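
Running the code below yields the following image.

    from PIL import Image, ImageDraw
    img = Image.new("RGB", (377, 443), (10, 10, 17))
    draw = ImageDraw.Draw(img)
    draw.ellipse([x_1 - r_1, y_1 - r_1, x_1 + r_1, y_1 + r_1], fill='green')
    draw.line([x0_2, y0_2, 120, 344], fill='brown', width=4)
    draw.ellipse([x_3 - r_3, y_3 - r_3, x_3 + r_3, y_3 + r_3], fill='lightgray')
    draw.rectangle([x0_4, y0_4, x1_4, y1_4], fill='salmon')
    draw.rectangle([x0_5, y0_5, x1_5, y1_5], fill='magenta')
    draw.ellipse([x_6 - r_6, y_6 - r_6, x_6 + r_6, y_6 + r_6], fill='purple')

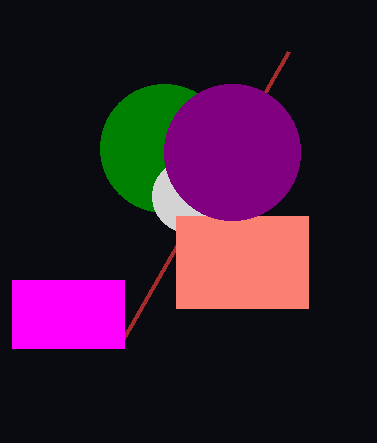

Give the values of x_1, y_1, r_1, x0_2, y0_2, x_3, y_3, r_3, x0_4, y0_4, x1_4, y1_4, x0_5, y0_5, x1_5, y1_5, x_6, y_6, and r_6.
x_1 = 164
y_1 = 148
r_1 = 64
x0_2 = 288
y0_2 = 52
x_3 = 188
y_3 = 196
r_3 = 36
x0_4 = 176
y0_4 = 216
x1_4 = 308
y1_4 = 308
x0_5 = 12
y0_5 = 280
x1_5 = 124
y1_5 = 348
x_6 = 232
y_6 = 152
r_6 = 68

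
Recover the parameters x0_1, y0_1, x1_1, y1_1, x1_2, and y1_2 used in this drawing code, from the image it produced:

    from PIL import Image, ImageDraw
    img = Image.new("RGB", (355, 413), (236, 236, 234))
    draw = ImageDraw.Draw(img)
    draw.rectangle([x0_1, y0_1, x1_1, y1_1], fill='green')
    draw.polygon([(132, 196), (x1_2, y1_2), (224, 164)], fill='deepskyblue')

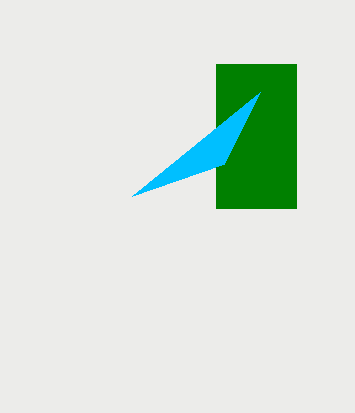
x0_1 = 216, y0_1 = 64, x1_1 = 296, y1_1 = 208, x1_2 = 260, y1_2 = 92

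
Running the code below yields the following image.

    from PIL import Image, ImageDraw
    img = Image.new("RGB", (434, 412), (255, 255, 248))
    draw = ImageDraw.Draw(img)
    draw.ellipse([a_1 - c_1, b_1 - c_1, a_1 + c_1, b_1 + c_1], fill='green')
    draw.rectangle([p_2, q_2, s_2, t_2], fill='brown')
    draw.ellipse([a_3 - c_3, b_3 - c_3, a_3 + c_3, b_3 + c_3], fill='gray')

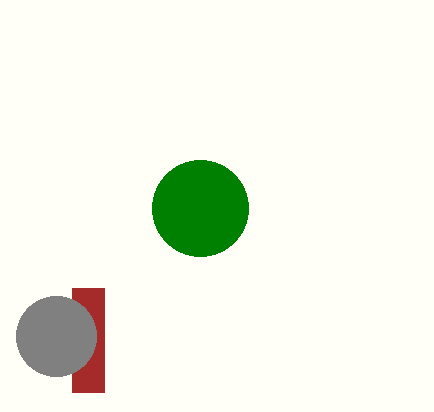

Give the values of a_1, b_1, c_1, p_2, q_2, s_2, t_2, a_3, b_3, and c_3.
a_1 = 200; b_1 = 208; c_1 = 48; p_2 = 72; q_2 = 288; s_2 = 104; t_2 = 392; a_3 = 56; b_3 = 336; c_3 = 40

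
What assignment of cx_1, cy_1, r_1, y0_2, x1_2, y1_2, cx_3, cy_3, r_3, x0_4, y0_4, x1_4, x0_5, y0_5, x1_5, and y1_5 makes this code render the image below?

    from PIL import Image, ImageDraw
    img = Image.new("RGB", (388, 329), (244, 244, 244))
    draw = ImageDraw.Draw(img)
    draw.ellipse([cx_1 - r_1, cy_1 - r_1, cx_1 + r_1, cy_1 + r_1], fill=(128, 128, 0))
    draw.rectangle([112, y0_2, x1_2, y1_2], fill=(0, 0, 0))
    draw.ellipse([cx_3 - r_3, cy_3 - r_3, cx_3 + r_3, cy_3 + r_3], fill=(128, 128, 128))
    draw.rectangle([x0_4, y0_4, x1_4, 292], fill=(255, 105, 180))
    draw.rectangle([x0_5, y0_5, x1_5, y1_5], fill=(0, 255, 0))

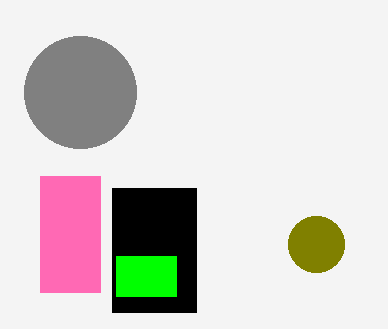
cx_1 = 316, cy_1 = 244, r_1 = 28, y0_2 = 188, x1_2 = 196, y1_2 = 312, cx_3 = 80, cy_3 = 92, r_3 = 56, x0_4 = 40, y0_4 = 176, x1_4 = 100, x0_5 = 116, y0_5 = 256, x1_5 = 176, y1_5 = 296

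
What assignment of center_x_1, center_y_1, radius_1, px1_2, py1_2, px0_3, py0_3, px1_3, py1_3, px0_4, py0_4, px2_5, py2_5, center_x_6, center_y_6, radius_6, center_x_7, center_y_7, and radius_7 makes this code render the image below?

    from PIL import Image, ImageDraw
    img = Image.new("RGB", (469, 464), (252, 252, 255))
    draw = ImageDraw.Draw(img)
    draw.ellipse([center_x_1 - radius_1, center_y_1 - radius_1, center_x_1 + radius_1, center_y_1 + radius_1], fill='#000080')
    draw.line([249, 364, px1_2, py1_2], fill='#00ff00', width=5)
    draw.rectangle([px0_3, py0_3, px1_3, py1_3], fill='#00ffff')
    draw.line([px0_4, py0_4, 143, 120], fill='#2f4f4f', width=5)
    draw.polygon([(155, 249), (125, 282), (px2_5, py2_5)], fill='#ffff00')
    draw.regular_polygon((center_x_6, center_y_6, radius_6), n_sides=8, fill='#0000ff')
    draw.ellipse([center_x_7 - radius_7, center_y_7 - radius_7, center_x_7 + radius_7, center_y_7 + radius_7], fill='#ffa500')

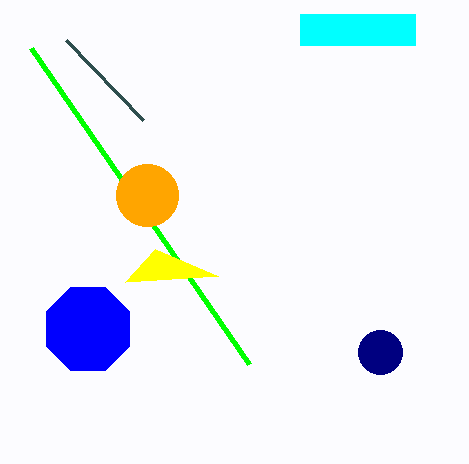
center_x_1 = 380, center_y_1 = 352, radius_1 = 22, px1_2 = 31, py1_2 = 48, px0_3 = 300, py0_3 = 14, px1_3 = 415, py1_3 = 45, px0_4 = 66, py0_4 = 40, px2_5 = 218, py2_5 = 276, center_x_6 = 88, center_y_6 = 329, radius_6 = 45, center_x_7 = 147, center_y_7 = 195, radius_7 = 31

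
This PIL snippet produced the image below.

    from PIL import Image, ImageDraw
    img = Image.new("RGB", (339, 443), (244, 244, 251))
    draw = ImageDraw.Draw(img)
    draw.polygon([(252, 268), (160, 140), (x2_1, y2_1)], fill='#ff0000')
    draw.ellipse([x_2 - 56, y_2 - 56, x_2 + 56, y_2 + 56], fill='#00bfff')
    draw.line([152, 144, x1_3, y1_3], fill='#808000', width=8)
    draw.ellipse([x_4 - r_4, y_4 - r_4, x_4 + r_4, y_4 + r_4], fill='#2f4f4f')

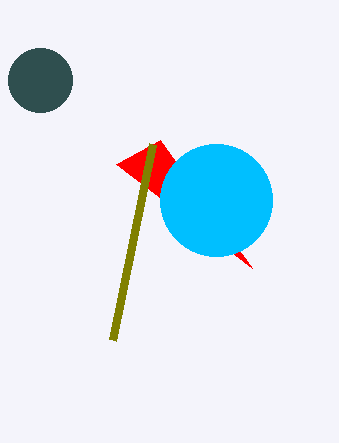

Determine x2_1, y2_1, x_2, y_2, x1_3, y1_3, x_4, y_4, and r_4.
x2_1 = 116; y2_1 = 164; x_2 = 216; y_2 = 200; x1_3 = 112; y1_3 = 340; x_4 = 40; y_4 = 80; r_4 = 32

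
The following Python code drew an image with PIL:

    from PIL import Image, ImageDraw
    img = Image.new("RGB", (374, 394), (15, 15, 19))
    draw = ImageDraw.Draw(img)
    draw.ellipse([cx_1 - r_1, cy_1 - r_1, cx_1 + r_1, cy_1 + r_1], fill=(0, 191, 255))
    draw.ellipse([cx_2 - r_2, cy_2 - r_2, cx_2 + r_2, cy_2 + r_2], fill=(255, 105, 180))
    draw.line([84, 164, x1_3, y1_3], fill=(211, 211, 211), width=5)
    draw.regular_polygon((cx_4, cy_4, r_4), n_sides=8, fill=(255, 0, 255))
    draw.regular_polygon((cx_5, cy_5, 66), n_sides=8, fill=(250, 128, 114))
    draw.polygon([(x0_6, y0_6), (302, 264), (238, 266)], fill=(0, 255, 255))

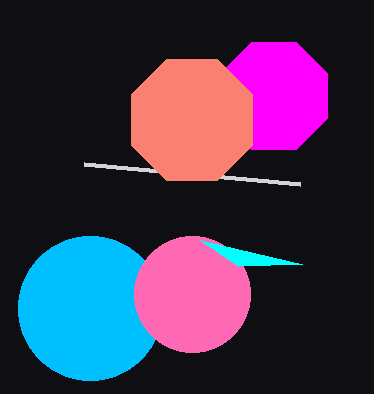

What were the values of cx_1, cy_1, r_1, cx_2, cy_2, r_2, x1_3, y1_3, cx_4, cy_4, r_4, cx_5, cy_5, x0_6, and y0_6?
cx_1 = 90
cy_1 = 308
r_1 = 72
cx_2 = 192
cy_2 = 294
r_2 = 58
x1_3 = 300
y1_3 = 184
cx_4 = 274
cy_4 = 96
r_4 = 58
cx_5 = 192
cy_5 = 120
x0_6 = 200
y0_6 = 240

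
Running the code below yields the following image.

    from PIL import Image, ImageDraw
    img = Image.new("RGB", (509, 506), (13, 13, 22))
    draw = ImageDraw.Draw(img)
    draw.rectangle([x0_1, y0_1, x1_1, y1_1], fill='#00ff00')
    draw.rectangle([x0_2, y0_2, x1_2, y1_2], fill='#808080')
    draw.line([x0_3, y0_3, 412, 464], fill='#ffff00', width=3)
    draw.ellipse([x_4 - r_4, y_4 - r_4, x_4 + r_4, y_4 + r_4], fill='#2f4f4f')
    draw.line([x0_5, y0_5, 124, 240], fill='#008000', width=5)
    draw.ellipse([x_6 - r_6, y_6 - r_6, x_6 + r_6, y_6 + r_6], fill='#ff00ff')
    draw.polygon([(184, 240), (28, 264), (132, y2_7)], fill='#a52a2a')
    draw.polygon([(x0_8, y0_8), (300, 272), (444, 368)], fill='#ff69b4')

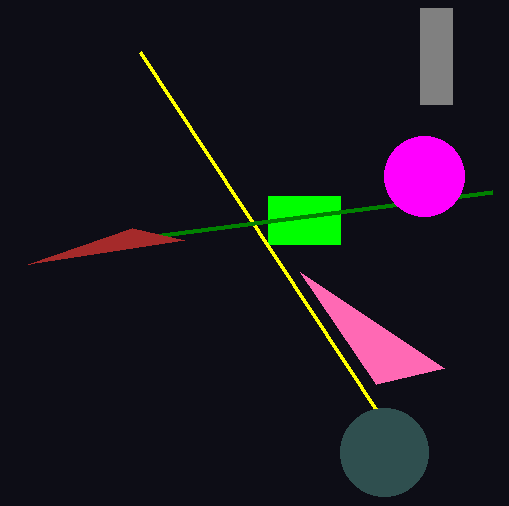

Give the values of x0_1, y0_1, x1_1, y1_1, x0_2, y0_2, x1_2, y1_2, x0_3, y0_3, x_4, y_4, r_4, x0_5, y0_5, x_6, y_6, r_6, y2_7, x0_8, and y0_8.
x0_1 = 268; y0_1 = 196; x1_1 = 340; y1_1 = 244; x0_2 = 420; y0_2 = 8; x1_2 = 452; y1_2 = 104; x0_3 = 140; y0_3 = 52; x_4 = 384; y_4 = 452; r_4 = 44; x0_5 = 492; y0_5 = 192; x_6 = 424; y_6 = 176; r_6 = 40; y2_7 = 228; x0_8 = 376; y0_8 = 384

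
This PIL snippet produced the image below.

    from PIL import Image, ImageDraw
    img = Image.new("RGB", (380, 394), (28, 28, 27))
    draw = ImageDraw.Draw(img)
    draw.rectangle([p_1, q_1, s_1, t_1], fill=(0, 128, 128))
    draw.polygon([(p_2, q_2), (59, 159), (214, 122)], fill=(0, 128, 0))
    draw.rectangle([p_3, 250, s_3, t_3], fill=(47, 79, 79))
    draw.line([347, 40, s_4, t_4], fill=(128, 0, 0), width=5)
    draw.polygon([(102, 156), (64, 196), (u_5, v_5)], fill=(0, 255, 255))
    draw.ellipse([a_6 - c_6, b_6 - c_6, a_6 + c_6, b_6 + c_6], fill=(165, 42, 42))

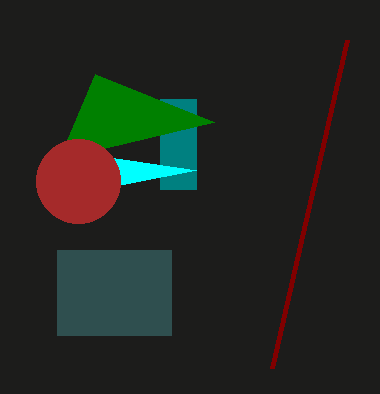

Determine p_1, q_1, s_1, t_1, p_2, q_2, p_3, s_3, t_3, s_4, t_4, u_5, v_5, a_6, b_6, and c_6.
p_1 = 160; q_1 = 99; s_1 = 196; t_1 = 189; p_2 = 95; q_2 = 74; p_3 = 57; s_3 = 171; t_3 = 335; s_4 = 272; t_4 = 368; u_5 = 196; v_5 = 170; a_6 = 78; b_6 = 181; c_6 = 42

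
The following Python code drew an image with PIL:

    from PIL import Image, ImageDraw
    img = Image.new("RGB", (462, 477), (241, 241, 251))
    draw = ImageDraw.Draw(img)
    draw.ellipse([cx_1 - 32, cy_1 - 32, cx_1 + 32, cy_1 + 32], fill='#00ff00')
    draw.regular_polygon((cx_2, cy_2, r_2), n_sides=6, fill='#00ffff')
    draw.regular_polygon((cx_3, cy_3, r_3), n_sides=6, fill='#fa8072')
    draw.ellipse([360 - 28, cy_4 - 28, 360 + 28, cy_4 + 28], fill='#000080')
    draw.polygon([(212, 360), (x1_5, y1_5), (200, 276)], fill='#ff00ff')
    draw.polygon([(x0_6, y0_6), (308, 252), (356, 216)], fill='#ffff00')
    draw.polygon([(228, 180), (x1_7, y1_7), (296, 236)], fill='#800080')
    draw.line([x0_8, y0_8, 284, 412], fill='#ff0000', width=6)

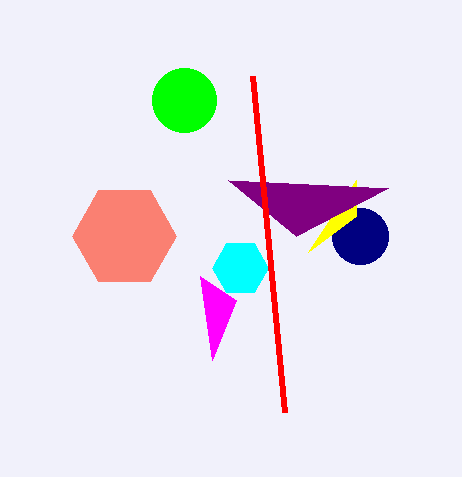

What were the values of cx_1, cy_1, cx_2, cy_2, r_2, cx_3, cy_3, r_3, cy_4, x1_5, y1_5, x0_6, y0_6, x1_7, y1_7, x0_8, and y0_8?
cx_1 = 184
cy_1 = 100
cx_2 = 240
cy_2 = 268
r_2 = 28
cx_3 = 124
cy_3 = 236
r_3 = 52
cy_4 = 236
x1_5 = 236
y1_5 = 300
x0_6 = 356
y0_6 = 180
x1_7 = 388
y1_7 = 188
x0_8 = 252
y0_8 = 76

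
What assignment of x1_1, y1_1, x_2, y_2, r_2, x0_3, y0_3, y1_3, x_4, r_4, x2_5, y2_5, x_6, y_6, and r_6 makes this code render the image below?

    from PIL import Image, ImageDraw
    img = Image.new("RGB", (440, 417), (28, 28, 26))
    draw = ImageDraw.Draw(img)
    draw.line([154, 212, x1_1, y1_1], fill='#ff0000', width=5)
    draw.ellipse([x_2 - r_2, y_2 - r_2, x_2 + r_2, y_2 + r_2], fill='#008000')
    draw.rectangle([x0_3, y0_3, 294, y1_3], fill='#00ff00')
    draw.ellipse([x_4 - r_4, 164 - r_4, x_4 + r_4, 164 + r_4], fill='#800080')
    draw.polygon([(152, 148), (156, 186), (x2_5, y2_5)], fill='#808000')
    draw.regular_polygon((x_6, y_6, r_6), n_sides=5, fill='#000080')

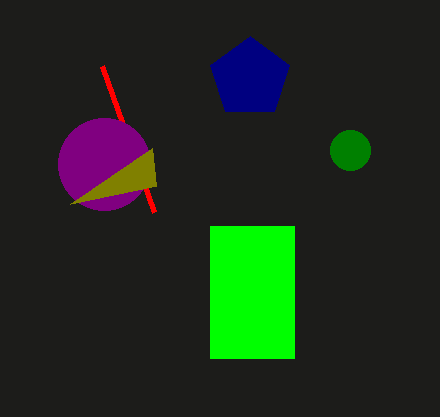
x1_1 = 102, y1_1 = 66, x_2 = 350, y_2 = 150, r_2 = 20, x0_3 = 210, y0_3 = 226, y1_3 = 358, x_4 = 104, r_4 = 46, x2_5 = 70, y2_5 = 204, x_6 = 250, y_6 = 78, r_6 = 42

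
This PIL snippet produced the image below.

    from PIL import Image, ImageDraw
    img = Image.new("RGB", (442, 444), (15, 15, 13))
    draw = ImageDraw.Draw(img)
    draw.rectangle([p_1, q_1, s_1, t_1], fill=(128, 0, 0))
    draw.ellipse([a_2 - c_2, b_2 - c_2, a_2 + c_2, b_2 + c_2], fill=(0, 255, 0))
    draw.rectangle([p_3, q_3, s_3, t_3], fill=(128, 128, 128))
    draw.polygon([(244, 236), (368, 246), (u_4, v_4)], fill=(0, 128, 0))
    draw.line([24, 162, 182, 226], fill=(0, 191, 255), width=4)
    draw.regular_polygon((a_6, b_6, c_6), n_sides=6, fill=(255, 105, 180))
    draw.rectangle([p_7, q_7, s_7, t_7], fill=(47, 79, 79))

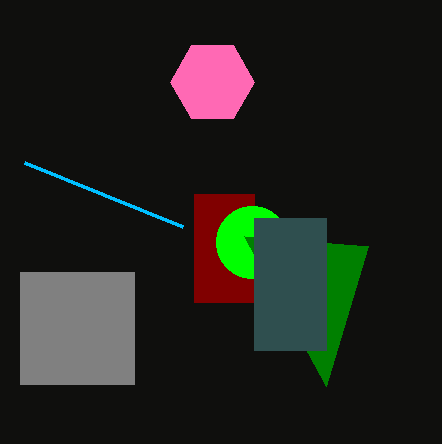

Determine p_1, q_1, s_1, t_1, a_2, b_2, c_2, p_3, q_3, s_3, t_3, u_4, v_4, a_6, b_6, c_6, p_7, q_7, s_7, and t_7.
p_1 = 194, q_1 = 194, s_1 = 254, t_1 = 302, a_2 = 252, b_2 = 242, c_2 = 36, p_3 = 20, q_3 = 272, s_3 = 134, t_3 = 384, u_4 = 326, v_4 = 386, a_6 = 212, b_6 = 82, c_6 = 42, p_7 = 254, q_7 = 218, s_7 = 326, t_7 = 350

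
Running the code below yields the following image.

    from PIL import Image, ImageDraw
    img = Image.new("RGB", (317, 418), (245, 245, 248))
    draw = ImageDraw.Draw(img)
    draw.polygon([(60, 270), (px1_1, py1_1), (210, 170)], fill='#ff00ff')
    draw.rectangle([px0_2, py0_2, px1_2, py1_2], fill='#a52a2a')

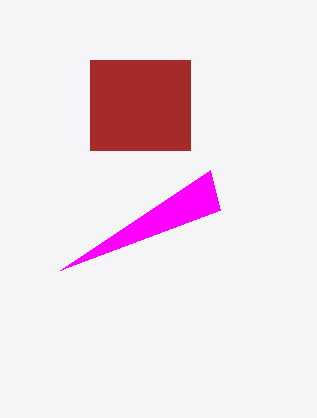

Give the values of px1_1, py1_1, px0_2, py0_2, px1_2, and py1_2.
px1_1 = 220
py1_1 = 210
px0_2 = 90
py0_2 = 60
px1_2 = 190
py1_2 = 150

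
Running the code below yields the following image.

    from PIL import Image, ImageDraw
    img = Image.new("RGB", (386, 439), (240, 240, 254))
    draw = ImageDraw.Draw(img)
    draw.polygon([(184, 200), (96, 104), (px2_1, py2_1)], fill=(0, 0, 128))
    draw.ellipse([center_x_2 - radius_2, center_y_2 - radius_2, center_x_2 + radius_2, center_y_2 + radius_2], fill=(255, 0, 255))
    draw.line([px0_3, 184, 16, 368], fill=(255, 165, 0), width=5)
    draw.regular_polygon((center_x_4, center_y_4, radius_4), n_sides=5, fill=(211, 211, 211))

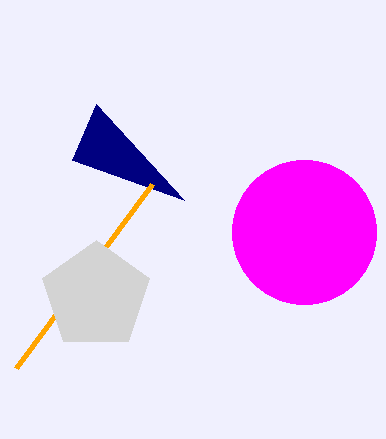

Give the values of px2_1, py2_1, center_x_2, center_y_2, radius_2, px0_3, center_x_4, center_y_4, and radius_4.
px2_1 = 72; py2_1 = 160; center_x_2 = 304; center_y_2 = 232; radius_2 = 72; px0_3 = 152; center_x_4 = 96; center_y_4 = 296; radius_4 = 56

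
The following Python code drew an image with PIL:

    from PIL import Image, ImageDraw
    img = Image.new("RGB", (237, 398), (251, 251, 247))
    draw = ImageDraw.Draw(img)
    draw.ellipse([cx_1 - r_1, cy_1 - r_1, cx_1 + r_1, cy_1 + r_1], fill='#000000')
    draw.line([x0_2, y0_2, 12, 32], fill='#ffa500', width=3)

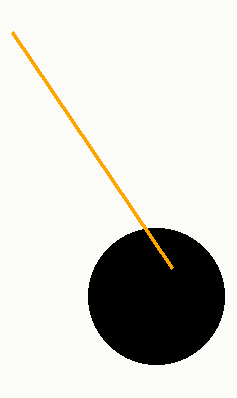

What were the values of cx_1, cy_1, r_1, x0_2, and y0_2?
cx_1 = 156; cy_1 = 296; r_1 = 68; x0_2 = 172; y0_2 = 268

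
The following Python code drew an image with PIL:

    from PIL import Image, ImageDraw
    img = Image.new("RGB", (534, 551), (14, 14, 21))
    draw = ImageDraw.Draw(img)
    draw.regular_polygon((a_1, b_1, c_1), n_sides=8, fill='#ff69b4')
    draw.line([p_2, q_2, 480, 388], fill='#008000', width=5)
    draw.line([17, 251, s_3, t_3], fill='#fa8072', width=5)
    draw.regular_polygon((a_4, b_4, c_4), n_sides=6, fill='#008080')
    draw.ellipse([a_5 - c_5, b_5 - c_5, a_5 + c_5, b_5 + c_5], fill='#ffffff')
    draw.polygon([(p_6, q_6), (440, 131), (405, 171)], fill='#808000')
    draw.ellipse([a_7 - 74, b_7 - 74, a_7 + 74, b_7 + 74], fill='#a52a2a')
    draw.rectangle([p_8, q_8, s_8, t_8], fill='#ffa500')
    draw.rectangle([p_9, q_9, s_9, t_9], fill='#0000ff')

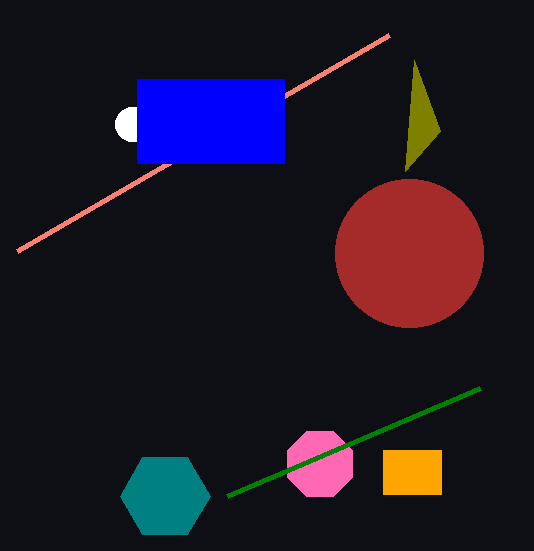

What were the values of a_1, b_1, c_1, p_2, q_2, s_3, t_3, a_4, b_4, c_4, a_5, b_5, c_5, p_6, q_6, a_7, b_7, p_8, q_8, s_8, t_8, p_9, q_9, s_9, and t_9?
a_1 = 320; b_1 = 464; c_1 = 35; p_2 = 227; q_2 = 496; s_3 = 389; t_3 = 35; a_4 = 165; b_4 = 496; c_4 = 45; a_5 = 132; b_5 = 124; c_5 = 17; p_6 = 414; q_6 = 60; a_7 = 409; b_7 = 253; p_8 = 383; q_8 = 450; s_8 = 441; t_8 = 494; p_9 = 137; q_9 = 79; s_9 = 284; t_9 = 163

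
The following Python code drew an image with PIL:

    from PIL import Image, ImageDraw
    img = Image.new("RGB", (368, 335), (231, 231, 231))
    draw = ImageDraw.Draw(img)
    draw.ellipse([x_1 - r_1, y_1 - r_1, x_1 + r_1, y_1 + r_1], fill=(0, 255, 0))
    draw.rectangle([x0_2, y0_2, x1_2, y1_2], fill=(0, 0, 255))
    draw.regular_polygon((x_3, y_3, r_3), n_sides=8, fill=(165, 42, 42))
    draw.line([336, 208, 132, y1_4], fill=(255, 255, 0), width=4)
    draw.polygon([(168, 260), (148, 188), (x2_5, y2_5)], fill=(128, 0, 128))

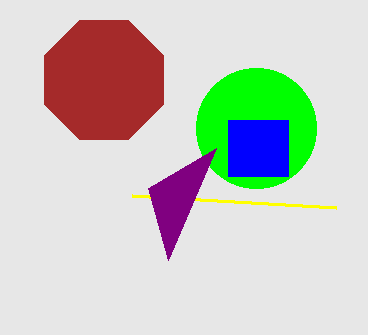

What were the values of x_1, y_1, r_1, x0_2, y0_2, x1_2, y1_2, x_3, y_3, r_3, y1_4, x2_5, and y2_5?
x_1 = 256, y_1 = 128, r_1 = 60, x0_2 = 228, y0_2 = 120, x1_2 = 288, y1_2 = 176, x_3 = 104, y_3 = 80, r_3 = 64, y1_4 = 196, x2_5 = 216, y2_5 = 148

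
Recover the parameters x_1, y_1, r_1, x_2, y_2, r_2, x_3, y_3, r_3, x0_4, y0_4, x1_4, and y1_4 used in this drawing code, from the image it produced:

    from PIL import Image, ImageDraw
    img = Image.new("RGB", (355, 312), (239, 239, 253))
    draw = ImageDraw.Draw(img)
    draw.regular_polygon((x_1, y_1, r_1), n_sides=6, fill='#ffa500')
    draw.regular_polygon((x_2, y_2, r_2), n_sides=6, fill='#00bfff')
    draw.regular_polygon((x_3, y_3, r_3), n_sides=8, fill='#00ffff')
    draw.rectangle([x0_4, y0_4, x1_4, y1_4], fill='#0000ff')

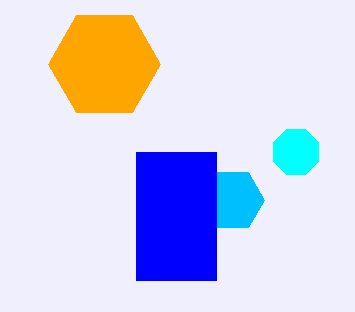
x_1 = 104
y_1 = 64
r_1 = 56
x_2 = 232
y_2 = 200
r_2 = 32
x_3 = 296
y_3 = 152
r_3 = 24
x0_4 = 136
y0_4 = 152
x1_4 = 216
y1_4 = 280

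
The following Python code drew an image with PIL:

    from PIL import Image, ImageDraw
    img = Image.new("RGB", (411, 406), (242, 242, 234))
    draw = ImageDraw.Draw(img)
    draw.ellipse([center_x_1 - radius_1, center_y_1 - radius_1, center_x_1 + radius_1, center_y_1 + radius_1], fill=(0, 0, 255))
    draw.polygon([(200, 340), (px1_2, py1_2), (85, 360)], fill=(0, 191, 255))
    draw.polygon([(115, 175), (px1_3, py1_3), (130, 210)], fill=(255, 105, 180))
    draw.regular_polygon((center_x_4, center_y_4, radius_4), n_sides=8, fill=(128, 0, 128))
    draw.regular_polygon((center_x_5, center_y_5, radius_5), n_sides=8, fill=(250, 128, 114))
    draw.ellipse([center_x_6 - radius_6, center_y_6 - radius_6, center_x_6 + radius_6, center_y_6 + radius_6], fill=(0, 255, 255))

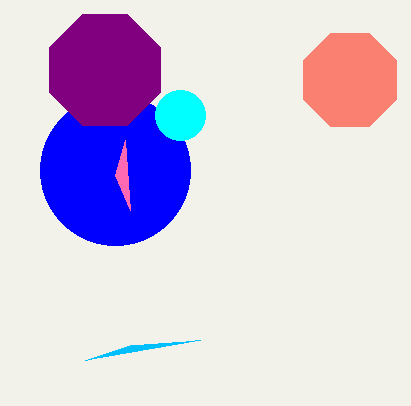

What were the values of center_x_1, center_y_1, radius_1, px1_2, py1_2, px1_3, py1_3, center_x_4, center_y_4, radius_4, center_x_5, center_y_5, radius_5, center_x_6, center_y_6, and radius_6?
center_x_1 = 115
center_y_1 = 170
radius_1 = 75
px1_2 = 130
py1_2 = 345
px1_3 = 125
py1_3 = 140
center_x_4 = 105
center_y_4 = 70
radius_4 = 60
center_x_5 = 350
center_y_5 = 80
radius_5 = 50
center_x_6 = 180
center_y_6 = 115
radius_6 = 25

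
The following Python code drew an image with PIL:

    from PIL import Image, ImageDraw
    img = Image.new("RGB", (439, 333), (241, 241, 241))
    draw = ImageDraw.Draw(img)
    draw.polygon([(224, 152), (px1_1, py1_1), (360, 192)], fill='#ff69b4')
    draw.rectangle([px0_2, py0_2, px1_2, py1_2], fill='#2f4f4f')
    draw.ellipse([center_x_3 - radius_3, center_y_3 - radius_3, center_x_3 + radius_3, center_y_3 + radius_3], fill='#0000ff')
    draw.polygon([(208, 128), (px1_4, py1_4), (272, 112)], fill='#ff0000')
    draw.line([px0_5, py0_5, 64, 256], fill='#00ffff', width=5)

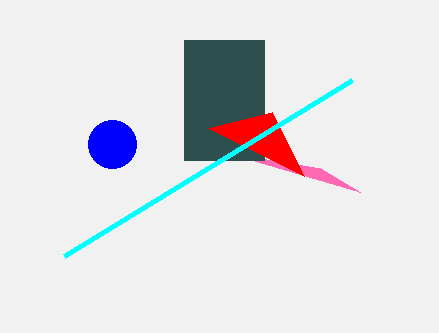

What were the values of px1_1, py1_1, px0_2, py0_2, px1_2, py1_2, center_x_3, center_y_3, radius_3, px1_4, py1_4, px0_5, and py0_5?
px1_1 = 320, py1_1 = 168, px0_2 = 184, py0_2 = 40, px1_2 = 264, py1_2 = 160, center_x_3 = 112, center_y_3 = 144, radius_3 = 24, px1_4 = 304, py1_4 = 176, px0_5 = 352, py0_5 = 80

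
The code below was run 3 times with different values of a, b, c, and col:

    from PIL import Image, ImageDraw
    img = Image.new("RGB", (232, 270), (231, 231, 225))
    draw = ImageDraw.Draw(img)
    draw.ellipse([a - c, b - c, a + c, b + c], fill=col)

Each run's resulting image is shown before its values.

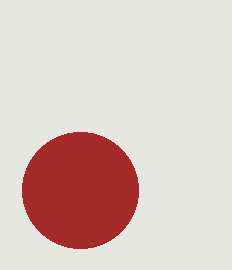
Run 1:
a = 80
b = 190
c = 58
col = 'brown'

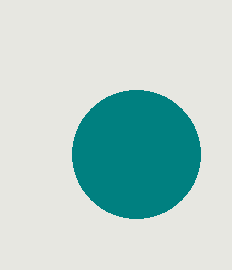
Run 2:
a = 136; b = 154; c = 64; col = 'teal'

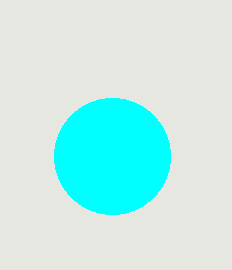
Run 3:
a = 112; b = 156; c = 58; col = 'cyan'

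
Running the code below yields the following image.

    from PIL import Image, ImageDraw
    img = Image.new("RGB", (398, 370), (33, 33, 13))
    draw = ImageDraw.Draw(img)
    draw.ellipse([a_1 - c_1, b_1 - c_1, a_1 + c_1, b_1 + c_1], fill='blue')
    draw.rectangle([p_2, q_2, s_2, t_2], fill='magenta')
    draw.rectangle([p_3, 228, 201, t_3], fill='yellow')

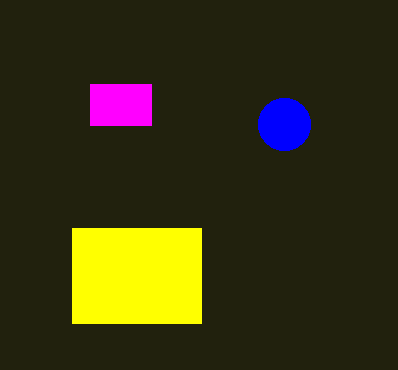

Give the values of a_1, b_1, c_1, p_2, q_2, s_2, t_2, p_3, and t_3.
a_1 = 284, b_1 = 124, c_1 = 26, p_2 = 90, q_2 = 84, s_2 = 151, t_2 = 125, p_3 = 72, t_3 = 323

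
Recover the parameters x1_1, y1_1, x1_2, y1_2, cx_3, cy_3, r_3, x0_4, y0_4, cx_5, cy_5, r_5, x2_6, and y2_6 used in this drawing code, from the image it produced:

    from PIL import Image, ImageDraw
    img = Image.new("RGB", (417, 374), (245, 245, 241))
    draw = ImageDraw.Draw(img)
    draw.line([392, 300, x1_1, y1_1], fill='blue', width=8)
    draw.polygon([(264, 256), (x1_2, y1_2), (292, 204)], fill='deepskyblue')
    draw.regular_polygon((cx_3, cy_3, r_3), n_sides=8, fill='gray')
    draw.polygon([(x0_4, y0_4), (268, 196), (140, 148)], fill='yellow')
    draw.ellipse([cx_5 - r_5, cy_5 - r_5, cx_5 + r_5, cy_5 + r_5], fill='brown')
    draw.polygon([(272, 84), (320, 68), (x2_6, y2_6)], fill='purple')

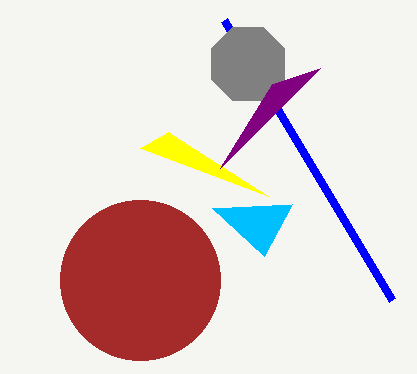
x1_1 = 224
y1_1 = 20
x1_2 = 212
y1_2 = 208
cx_3 = 248
cy_3 = 64
r_3 = 40
x0_4 = 168
y0_4 = 132
cx_5 = 140
cy_5 = 280
r_5 = 80
x2_6 = 220
y2_6 = 168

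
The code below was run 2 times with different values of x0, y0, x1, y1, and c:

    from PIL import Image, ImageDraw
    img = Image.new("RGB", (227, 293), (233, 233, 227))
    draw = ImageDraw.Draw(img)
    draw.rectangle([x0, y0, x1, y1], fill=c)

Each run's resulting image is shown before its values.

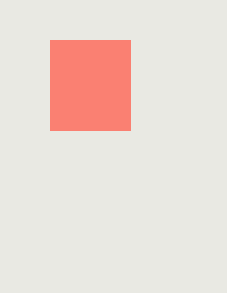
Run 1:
x0 = 50, y0 = 40, x1 = 130, y1 = 130, c = 'salmon'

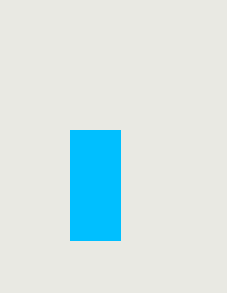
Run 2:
x0 = 70
y0 = 130
x1 = 120
y1 = 240
c = 'deepskyblue'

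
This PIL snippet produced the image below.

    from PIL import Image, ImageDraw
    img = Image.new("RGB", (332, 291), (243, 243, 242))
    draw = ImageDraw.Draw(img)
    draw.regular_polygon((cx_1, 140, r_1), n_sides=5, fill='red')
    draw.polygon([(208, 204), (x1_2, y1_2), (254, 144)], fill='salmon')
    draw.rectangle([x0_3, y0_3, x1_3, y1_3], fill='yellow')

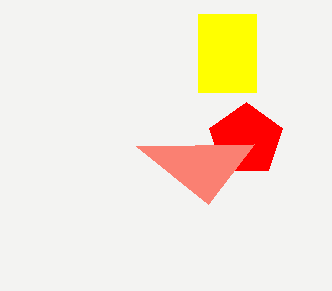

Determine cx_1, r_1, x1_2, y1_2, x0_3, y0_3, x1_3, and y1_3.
cx_1 = 246; r_1 = 38; x1_2 = 136; y1_2 = 146; x0_3 = 198; y0_3 = 14; x1_3 = 256; y1_3 = 92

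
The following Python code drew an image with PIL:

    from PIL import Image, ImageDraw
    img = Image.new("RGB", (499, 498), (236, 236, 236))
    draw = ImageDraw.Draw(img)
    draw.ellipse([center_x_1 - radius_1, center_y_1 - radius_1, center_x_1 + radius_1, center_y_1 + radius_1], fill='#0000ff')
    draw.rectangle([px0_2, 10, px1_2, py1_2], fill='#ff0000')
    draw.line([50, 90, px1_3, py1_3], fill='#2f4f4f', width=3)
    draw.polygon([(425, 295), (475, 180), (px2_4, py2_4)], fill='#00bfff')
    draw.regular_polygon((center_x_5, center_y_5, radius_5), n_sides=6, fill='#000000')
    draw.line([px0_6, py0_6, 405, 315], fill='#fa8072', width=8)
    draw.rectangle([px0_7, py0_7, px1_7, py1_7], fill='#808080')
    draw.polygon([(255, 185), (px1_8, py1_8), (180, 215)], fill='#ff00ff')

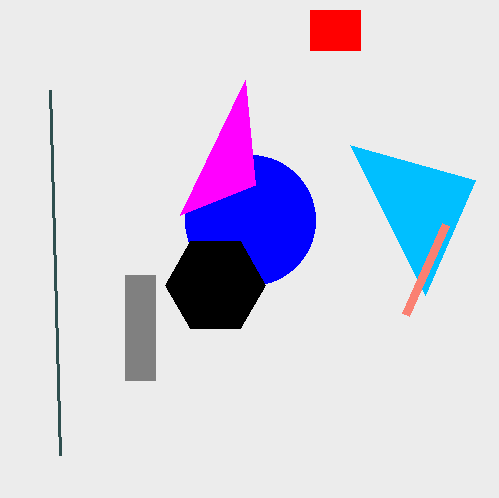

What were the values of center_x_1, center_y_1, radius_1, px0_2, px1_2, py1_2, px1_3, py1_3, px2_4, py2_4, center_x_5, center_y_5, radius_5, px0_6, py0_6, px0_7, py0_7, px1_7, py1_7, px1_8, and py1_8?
center_x_1 = 250, center_y_1 = 220, radius_1 = 65, px0_2 = 310, px1_2 = 360, py1_2 = 50, px1_3 = 60, py1_3 = 455, px2_4 = 350, py2_4 = 145, center_x_5 = 215, center_y_5 = 285, radius_5 = 50, px0_6 = 445, py0_6 = 225, px0_7 = 125, py0_7 = 275, px1_7 = 155, py1_7 = 380, px1_8 = 245, py1_8 = 80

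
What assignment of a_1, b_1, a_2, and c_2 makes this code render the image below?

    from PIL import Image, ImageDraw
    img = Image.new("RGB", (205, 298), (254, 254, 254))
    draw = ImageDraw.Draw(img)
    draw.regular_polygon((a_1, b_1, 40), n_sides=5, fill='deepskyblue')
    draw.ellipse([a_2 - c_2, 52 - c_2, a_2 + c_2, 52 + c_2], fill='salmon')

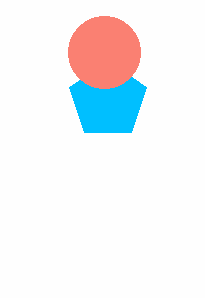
a_1 = 108; b_1 = 100; a_2 = 104; c_2 = 36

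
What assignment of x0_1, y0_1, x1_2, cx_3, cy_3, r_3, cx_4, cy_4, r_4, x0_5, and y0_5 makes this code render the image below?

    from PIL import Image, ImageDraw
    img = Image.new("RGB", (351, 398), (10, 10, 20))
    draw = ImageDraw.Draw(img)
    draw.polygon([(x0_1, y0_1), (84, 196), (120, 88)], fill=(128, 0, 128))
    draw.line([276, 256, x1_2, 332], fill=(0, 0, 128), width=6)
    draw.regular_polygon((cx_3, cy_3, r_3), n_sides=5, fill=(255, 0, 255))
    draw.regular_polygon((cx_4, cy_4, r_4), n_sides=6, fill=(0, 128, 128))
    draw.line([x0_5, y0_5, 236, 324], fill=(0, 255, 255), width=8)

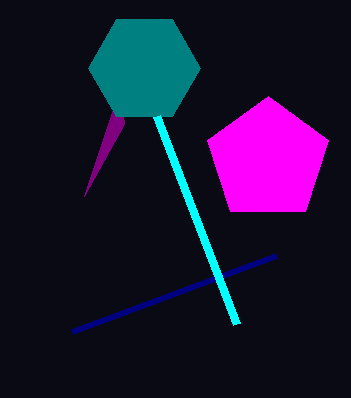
x0_1 = 124; y0_1 = 124; x1_2 = 72; cx_3 = 268; cy_3 = 160; r_3 = 64; cx_4 = 144; cy_4 = 68; r_4 = 56; x0_5 = 156; y0_5 = 116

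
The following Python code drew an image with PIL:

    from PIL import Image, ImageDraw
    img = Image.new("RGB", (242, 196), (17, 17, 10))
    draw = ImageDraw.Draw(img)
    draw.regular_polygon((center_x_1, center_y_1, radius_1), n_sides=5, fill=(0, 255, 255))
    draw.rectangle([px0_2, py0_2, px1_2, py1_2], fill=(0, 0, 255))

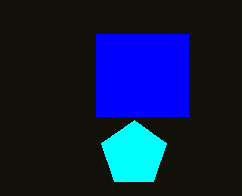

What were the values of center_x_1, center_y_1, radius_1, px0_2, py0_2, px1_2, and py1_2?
center_x_1 = 134; center_y_1 = 154; radius_1 = 34; px0_2 = 96; py0_2 = 34; px1_2 = 188; py1_2 = 116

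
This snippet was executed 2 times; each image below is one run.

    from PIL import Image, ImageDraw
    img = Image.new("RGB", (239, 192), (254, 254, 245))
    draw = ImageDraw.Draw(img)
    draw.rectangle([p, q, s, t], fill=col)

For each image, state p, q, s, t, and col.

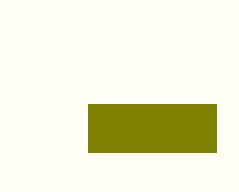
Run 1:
p = 88; q = 104; s = 216; t = 152; col = 'olive'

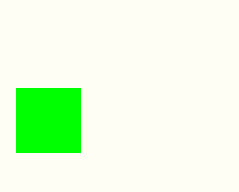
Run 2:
p = 16; q = 88; s = 80; t = 152; col = 'lime'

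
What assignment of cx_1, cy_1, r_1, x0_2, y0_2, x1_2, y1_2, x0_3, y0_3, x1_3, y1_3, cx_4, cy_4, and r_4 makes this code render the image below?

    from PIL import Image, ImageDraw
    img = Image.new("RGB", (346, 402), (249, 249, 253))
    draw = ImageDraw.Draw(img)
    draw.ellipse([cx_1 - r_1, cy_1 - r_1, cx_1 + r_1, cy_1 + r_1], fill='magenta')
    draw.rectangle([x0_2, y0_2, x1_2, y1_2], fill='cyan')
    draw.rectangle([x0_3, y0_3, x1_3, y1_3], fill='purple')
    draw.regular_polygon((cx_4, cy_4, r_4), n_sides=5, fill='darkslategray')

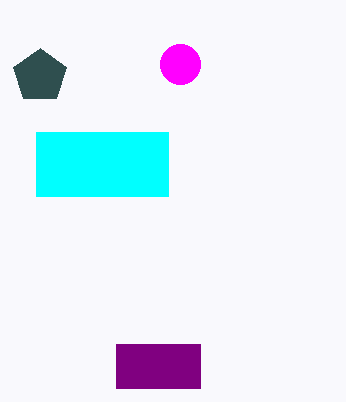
cx_1 = 180; cy_1 = 64; r_1 = 20; x0_2 = 36; y0_2 = 132; x1_2 = 168; y1_2 = 196; x0_3 = 116; y0_3 = 344; x1_3 = 200; y1_3 = 388; cx_4 = 40; cy_4 = 76; r_4 = 28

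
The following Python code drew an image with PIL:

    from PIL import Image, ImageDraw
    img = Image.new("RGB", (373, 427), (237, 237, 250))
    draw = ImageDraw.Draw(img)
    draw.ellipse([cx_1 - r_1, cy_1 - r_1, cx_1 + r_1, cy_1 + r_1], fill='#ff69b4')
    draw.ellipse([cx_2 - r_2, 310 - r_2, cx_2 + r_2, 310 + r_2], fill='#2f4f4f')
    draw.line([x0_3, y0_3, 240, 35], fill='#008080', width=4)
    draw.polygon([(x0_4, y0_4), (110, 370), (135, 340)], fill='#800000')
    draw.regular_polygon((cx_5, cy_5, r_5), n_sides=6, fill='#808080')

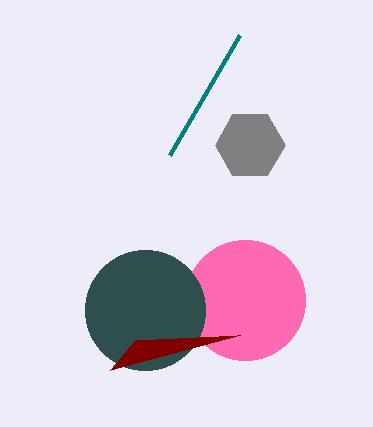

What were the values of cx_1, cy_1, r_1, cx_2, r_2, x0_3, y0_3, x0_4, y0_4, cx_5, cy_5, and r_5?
cx_1 = 245; cy_1 = 300; r_1 = 60; cx_2 = 145; r_2 = 60; x0_3 = 170; y0_3 = 155; x0_4 = 240; y0_4 = 335; cx_5 = 250; cy_5 = 145; r_5 = 35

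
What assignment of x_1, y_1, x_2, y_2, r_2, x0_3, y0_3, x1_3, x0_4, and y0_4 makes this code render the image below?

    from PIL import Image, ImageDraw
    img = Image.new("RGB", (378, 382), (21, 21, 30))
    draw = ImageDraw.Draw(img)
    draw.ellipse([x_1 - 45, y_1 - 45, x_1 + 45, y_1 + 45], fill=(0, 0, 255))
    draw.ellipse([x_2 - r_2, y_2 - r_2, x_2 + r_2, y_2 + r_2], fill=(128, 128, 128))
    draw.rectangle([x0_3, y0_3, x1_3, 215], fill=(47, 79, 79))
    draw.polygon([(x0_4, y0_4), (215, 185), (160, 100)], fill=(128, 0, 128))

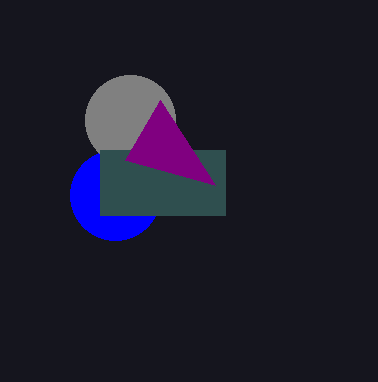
x_1 = 115; y_1 = 195; x_2 = 130; y_2 = 120; r_2 = 45; x0_3 = 100; y0_3 = 150; x1_3 = 225; x0_4 = 125; y0_4 = 160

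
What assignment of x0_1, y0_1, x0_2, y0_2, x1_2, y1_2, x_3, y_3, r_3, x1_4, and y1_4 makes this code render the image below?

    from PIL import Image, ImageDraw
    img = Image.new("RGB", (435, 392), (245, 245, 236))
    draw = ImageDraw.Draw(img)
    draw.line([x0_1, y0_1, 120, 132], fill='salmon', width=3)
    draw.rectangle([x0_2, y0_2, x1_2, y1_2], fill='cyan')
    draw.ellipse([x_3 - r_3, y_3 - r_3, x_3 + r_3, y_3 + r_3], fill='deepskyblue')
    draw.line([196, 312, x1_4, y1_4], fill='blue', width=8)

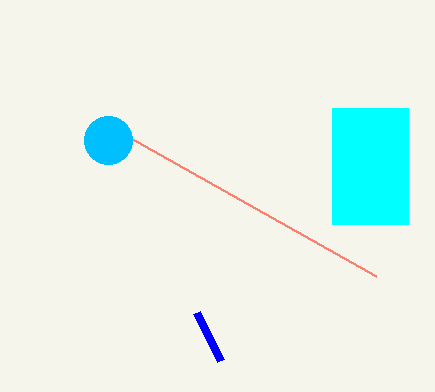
x0_1 = 376; y0_1 = 276; x0_2 = 332; y0_2 = 108; x1_2 = 408; y1_2 = 224; x_3 = 108; y_3 = 140; r_3 = 24; x1_4 = 220; y1_4 = 360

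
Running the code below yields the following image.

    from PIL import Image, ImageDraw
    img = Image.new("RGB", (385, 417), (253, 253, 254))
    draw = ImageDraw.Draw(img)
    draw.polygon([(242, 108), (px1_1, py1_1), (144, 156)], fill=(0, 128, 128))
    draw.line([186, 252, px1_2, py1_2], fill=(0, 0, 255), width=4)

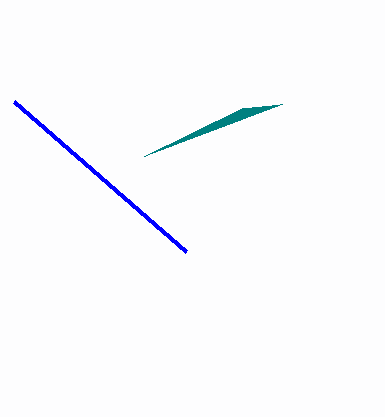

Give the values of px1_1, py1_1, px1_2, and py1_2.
px1_1 = 282; py1_1 = 104; px1_2 = 14; py1_2 = 102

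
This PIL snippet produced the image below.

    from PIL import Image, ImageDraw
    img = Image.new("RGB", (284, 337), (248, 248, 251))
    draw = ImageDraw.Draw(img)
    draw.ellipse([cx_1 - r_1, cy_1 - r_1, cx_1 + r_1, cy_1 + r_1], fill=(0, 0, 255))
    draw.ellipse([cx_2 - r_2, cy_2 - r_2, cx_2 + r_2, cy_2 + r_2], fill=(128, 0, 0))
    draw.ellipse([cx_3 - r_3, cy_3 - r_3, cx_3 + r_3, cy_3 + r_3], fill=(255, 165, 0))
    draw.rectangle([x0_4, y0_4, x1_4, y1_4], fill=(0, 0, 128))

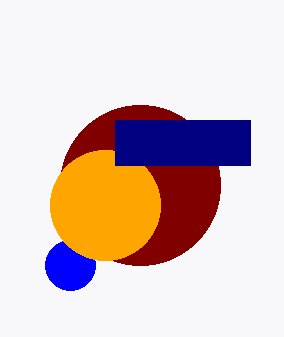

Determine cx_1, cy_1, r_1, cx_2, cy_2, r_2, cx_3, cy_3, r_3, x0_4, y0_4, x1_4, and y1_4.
cx_1 = 70; cy_1 = 265; r_1 = 25; cx_2 = 140; cy_2 = 185; r_2 = 80; cx_3 = 105; cy_3 = 205; r_3 = 55; x0_4 = 115; y0_4 = 120; x1_4 = 250; y1_4 = 165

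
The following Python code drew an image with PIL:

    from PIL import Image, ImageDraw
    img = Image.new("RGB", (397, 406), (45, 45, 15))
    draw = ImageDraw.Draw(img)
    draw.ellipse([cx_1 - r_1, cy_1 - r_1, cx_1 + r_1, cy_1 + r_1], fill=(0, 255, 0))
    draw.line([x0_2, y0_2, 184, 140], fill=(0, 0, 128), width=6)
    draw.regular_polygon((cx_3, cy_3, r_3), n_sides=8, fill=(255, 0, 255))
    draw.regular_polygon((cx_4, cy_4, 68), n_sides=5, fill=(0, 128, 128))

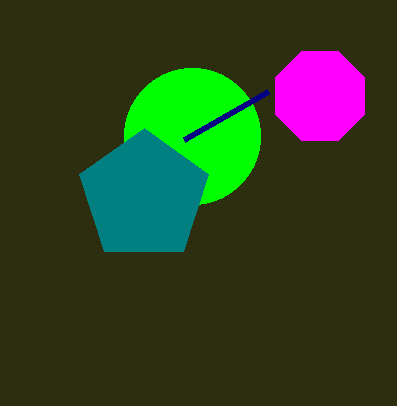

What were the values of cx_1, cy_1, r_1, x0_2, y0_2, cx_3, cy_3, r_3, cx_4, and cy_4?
cx_1 = 192
cy_1 = 136
r_1 = 68
x0_2 = 268
y0_2 = 92
cx_3 = 320
cy_3 = 96
r_3 = 48
cx_4 = 144
cy_4 = 196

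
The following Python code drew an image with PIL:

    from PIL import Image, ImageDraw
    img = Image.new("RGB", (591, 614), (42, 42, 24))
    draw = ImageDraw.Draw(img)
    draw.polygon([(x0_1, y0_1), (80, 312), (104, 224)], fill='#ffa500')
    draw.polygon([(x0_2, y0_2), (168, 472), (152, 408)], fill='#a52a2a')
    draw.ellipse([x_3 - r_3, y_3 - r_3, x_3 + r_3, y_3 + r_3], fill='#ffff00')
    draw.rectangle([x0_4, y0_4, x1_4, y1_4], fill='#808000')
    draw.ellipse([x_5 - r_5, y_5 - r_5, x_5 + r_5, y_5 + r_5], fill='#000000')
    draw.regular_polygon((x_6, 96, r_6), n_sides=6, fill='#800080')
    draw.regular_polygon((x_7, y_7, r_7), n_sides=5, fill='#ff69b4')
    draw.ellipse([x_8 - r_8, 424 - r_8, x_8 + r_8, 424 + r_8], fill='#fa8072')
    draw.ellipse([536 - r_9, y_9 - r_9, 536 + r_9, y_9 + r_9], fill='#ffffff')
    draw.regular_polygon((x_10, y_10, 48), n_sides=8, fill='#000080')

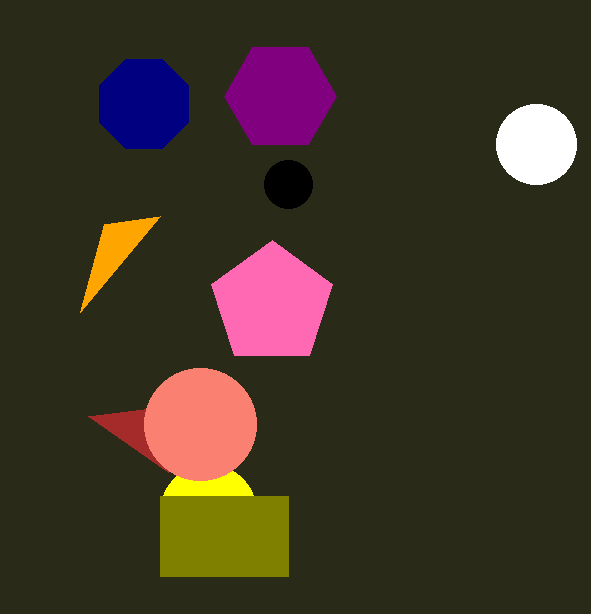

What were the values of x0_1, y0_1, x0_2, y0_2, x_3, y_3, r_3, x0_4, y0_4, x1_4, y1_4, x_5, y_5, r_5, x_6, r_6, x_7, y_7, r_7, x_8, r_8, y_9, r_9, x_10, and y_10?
x0_1 = 160; y0_1 = 216; x0_2 = 88; y0_2 = 416; x_3 = 208; y_3 = 512; r_3 = 48; x0_4 = 160; y0_4 = 496; x1_4 = 288; y1_4 = 576; x_5 = 288; y_5 = 184; r_5 = 24; x_6 = 280; r_6 = 56; x_7 = 272; y_7 = 304; r_7 = 64; x_8 = 200; r_8 = 56; y_9 = 144; r_9 = 40; x_10 = 144; y_10 = 104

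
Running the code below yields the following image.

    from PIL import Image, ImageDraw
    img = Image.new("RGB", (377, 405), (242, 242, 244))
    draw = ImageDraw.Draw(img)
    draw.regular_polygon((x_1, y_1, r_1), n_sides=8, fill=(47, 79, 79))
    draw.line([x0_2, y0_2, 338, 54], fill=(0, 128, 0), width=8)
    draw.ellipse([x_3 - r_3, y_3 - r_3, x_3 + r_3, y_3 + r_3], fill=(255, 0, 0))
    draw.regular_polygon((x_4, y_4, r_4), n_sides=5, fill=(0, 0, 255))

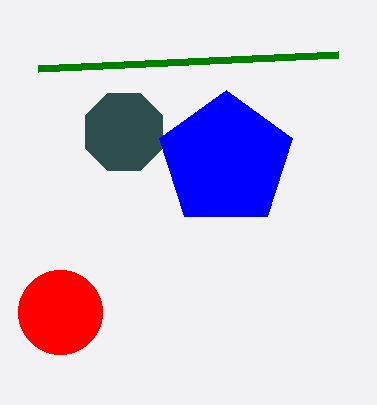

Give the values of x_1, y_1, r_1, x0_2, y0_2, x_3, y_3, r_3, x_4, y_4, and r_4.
x_1 = 124
y_1 = 132
r_1 = 42
x0_2 = 38
y0_2 = 68
x_3 = 60
y_3 = 312
r_3 = 42
x_4 = 226
y_4 = 160
r_4 = 70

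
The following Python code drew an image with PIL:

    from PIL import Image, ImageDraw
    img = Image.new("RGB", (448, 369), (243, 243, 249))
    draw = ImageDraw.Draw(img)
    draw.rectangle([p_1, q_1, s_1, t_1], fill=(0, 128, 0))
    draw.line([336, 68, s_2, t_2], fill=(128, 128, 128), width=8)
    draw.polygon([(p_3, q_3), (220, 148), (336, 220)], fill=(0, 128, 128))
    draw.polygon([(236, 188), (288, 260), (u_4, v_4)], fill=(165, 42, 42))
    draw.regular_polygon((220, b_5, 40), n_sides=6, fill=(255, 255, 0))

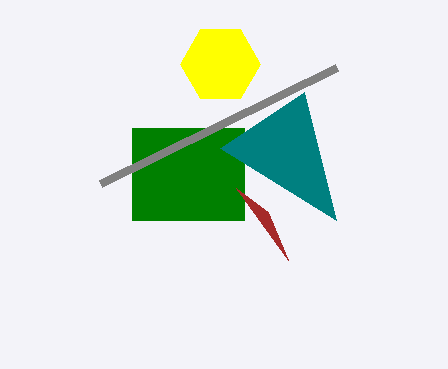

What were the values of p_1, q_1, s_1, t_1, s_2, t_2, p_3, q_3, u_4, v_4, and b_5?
p_1 = 132; q_1 = 128; s_1 = 244; t_1 = 220; s_2 = 100; t_2 = 184; p_3 = 304; q_3 = 92; u_4 = 268; v_4 = 212; b_5 = 64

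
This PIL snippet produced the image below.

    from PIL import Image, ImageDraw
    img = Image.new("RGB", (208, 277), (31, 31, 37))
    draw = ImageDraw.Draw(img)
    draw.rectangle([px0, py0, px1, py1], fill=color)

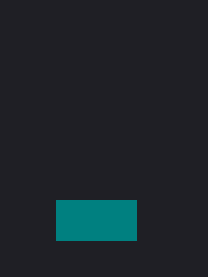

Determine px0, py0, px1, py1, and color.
px0 = 56, py0 = 200, px1 = 136, py1 = 240, color = 'teal'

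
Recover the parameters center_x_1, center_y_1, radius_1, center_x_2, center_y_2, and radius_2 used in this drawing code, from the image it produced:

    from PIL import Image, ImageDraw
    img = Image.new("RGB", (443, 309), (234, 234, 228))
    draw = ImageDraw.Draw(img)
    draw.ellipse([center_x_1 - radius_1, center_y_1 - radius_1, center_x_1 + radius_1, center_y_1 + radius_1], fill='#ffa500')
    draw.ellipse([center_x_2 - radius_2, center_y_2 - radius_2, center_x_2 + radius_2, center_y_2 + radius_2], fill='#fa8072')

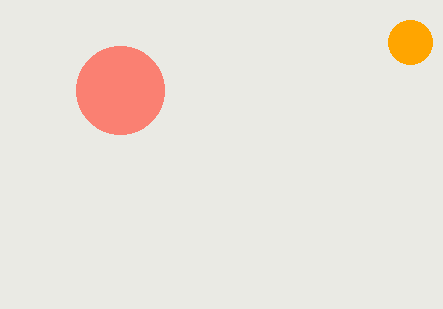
center_x_1 = 410, center_y_1 = 42, radius_1 = 22, center_x_2 = 120, center_y_2 = 90, radius_2 = 44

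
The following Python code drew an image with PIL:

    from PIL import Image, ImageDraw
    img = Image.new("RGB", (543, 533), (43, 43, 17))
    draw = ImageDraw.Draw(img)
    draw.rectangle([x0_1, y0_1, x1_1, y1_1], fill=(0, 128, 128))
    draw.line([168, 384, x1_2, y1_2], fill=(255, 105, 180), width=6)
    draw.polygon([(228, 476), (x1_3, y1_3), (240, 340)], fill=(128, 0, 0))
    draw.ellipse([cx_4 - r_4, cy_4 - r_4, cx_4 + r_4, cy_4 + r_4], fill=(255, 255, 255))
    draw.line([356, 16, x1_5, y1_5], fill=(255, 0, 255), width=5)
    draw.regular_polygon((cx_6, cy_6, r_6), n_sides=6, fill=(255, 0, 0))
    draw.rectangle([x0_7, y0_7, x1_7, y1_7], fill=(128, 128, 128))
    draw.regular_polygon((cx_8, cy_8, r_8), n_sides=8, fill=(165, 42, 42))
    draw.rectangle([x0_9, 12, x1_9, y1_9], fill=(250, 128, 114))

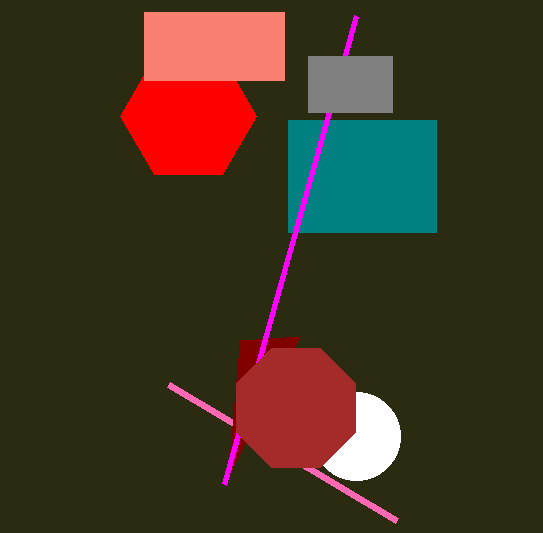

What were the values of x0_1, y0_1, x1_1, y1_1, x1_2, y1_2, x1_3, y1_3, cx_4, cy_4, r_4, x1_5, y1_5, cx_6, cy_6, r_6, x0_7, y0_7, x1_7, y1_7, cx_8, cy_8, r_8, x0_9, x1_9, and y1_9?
x0_1 = 288; y0_1 = 120; x1_1 = 436; y1_1 = 232; x1_2 = 396; y1_2 = 520; x1_3 = 300; y1_3 = 336; cx_4 = 356; cy_4 = 436; r_4 = 44; x1_5 = 224; y1_5 = 484; cx_6 = 188; cy_6 = 116; r_6 = 68; x0_7 = 308; y0_7 = 56; x1_7 = 392; y1_7 = 112; cx_8 = 296; cy_8 = 408; r_8 = 64; x0_9 = 144; x1_9 = 284; y1_9 = 80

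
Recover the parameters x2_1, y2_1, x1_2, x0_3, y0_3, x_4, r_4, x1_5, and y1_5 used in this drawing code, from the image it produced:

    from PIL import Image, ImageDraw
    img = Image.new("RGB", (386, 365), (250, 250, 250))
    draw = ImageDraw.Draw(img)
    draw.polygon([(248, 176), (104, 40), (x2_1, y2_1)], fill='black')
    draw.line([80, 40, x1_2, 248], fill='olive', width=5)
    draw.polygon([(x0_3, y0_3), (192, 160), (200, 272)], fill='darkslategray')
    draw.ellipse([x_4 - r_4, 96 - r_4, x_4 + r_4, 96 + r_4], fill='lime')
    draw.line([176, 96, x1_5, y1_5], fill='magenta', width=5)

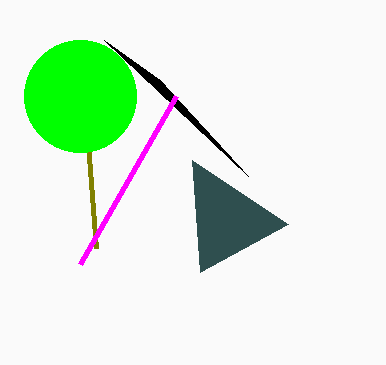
x2_1 = 160
y2_1 = 80
x1_2 = 96
x0_3 = 288
y0_3 = 224
x_4 = 80
r_4 = 56
x1_5 = 80
y1_5 = 264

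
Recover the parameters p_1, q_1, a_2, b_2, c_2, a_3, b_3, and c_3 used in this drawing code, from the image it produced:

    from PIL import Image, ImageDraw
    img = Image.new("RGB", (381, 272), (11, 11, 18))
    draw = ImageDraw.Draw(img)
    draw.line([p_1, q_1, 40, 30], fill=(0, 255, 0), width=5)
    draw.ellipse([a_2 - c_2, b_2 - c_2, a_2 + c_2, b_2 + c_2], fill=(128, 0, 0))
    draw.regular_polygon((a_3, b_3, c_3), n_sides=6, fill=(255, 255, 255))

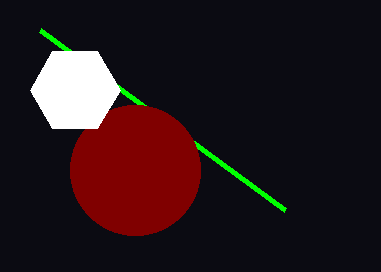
p_1 = 285
q_1 = 210
a_2 = 135
b_2 = 170
c_2 = 65
a_3 = 75
b_3 = 90
c_3 = 45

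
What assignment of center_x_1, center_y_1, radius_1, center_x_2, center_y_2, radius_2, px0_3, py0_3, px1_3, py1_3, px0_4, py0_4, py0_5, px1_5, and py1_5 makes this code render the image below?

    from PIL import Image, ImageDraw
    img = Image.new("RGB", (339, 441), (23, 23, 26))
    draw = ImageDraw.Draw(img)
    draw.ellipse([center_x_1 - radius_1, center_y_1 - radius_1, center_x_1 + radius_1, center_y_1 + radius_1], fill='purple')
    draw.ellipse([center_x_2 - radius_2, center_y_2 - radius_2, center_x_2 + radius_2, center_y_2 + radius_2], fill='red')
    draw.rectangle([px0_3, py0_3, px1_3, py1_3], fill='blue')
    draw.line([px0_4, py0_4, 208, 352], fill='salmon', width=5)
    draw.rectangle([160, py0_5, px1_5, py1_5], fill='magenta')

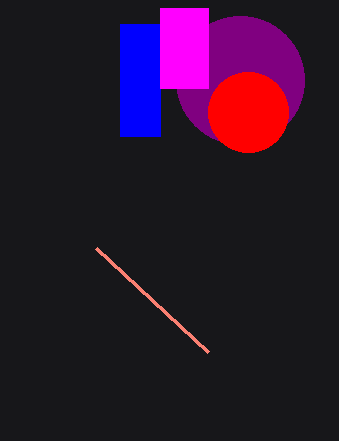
center_x_1 = 240, center_y_1 = 80, radius_1 = 64, center_x_2 = 248, center_y_2 = 112, radius_2 = 40, px0_3 = 120, py0_3 = 24, px1_3 = 160, py1_3 = 136, px0_4 = 96, py0_4 = 248, py0_5 = 8, px1_5 = 208, py1_5 = 88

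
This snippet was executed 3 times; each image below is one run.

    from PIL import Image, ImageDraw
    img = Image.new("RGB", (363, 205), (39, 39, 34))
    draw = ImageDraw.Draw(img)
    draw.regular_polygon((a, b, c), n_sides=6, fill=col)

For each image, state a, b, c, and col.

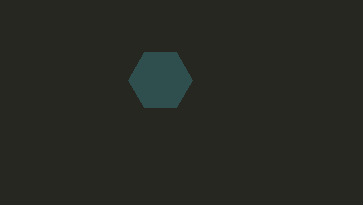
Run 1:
a = 160, b = 80, c = 32, col = 'darkslategray'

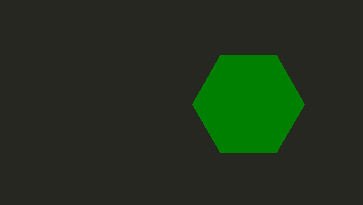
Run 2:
a = 248
b = 104
c = 56
col = 'green'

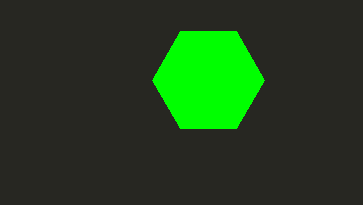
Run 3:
a = 208
b = 80
c = 56
col = 'lime'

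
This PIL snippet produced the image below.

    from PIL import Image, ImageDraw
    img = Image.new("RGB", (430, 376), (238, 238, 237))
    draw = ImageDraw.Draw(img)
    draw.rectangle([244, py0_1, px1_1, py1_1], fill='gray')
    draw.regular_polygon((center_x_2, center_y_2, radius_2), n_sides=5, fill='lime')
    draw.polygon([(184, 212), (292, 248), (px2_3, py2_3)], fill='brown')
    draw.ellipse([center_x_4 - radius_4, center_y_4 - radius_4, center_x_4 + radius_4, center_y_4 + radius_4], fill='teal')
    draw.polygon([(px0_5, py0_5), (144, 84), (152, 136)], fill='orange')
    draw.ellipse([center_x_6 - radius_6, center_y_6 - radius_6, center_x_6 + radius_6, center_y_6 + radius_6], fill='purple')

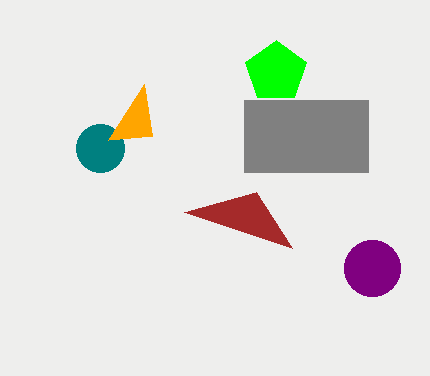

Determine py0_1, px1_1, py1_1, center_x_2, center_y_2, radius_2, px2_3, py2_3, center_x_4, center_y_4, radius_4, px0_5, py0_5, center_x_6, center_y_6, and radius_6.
py0_1 = 100, px1_1 = 368, py1_1 = 172, center_x_2 = 276, center_y_2 = 72, radius_2 = 32, px2_3 = 256, py2_3 = 192, center_x_4 = 100, center_y_4 = 148, radius_4 = 24, px0_5 = 108, py0_5 = 140, center_x_6 = 372, center_y_6 = 268, radius_6 = 28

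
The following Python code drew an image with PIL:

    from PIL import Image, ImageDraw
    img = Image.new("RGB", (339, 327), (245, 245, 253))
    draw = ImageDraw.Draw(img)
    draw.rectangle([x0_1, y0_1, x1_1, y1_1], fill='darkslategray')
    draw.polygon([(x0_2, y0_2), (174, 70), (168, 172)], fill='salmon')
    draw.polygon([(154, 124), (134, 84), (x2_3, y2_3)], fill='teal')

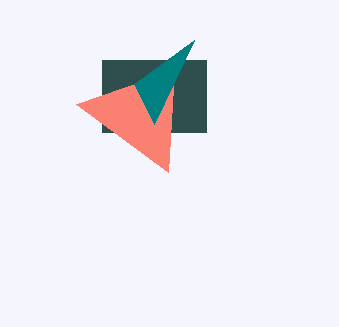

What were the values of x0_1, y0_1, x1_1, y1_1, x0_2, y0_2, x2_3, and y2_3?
x0_1 = 102; y0_1 = 60; x1_1 = 206; y1_1 = 132; x0_2 = 76; y0_2 = 104; x2_3 = 194; y2_3 = 40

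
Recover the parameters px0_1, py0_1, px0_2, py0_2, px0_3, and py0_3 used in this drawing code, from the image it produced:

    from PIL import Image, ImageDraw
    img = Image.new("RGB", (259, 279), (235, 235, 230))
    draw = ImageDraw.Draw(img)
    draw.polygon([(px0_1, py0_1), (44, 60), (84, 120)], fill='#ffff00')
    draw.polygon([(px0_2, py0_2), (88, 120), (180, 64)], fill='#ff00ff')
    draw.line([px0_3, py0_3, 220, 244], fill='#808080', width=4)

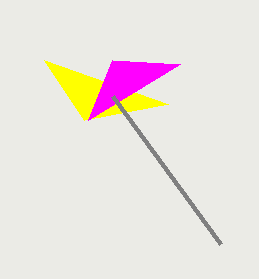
px0_1 = 168; py0_1 = 104; px0_2 = 112; py0_2 = 60; px0_3 = 112; py0_3 = 96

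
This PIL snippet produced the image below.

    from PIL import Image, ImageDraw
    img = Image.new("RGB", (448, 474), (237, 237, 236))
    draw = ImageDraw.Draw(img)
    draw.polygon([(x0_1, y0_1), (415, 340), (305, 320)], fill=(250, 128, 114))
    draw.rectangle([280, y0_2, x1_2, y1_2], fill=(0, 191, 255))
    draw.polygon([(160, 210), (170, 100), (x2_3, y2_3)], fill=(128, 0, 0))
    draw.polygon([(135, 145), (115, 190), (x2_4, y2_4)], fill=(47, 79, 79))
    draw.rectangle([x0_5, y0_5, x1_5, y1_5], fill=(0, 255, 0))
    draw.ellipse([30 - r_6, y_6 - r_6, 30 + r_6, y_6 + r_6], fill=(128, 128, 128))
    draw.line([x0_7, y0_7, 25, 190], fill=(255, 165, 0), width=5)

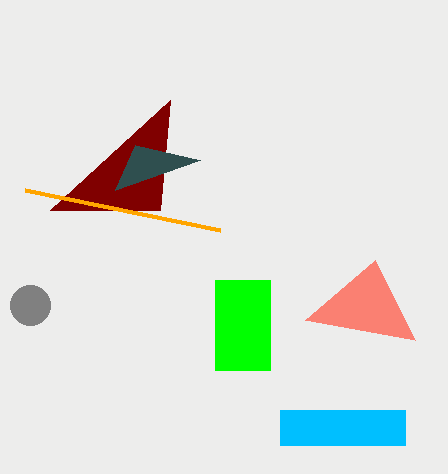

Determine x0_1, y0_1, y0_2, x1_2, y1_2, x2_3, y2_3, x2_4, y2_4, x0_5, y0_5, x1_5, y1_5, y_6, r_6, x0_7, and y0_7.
x0_1 = 375
y0_1 = 260
y0_2 = 410
x1_2 = 405
y1_2 = 445
x2_3 = 50
y2_3 = 210
x2_4 = 200
y2_4 = 160
x0_5 = 215
y0_5 = 280
x1_5 = 270
y1_5 = 370
y_6 = 305
r_6 = 20
x0_7 = 220
y0_7 = 230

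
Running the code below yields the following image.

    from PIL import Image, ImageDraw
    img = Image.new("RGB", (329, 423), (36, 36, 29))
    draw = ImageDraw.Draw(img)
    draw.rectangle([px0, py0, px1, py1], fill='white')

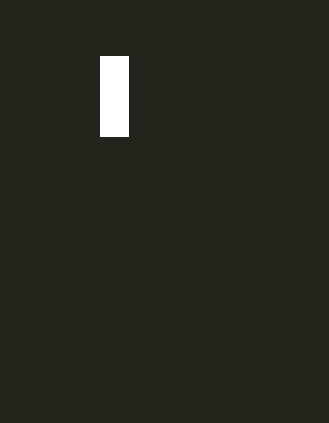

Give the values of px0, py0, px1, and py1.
px0 = 100; py0 = 56; px1 = 128; py1 = 136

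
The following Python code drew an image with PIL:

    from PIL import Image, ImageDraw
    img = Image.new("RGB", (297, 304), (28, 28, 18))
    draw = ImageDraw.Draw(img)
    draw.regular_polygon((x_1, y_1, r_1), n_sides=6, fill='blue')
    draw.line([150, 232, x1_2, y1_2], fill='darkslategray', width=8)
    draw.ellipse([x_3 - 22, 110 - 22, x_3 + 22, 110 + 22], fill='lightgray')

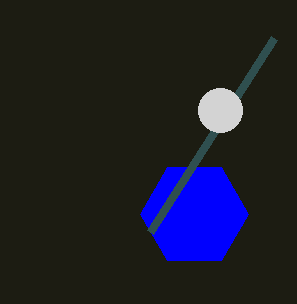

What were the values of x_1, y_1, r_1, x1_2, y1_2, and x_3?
x_1 = 194, y_1 = 214, r_1 = 54, x1_2 = 274, y1_2 = 38, x_3 = 220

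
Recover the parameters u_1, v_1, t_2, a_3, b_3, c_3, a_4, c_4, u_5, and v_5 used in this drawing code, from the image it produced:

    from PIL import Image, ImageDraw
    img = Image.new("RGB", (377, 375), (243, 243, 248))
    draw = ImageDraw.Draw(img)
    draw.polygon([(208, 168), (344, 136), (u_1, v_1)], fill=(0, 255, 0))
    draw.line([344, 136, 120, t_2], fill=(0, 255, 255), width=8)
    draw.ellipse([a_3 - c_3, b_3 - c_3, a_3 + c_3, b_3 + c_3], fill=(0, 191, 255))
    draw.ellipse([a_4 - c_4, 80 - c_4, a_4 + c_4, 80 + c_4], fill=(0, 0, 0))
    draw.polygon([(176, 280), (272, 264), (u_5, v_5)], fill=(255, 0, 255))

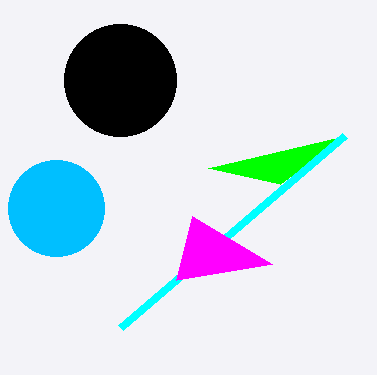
u_1 = 280, v_1 = 184, t_2 = 328, a_3 = 56, b_3 = 208, c_3 = 48, a_4 = 120, c_4 = 56, u_5 = 192, v_5 = 216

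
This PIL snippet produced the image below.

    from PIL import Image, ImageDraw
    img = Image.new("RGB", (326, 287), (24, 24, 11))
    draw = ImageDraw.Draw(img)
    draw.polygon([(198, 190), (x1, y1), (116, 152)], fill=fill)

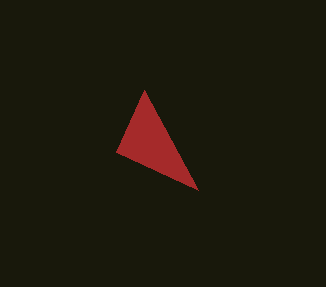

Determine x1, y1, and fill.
x1 = 144, y1 = 90, fill = 'brown'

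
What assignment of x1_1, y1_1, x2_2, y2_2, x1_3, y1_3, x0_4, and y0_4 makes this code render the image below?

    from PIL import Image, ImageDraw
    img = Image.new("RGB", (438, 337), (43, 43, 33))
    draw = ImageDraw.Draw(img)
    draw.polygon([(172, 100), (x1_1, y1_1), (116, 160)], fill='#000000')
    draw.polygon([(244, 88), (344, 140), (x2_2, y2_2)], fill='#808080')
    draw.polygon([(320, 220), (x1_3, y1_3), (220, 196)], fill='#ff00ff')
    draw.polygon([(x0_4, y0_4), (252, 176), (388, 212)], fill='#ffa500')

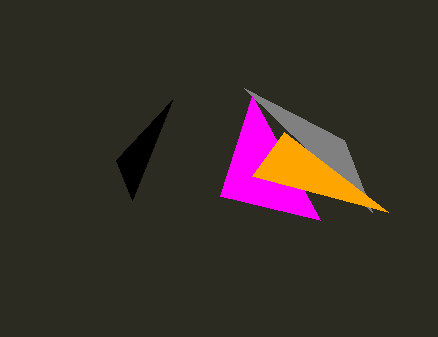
x1_1 = 132; y1_1 = 200; x2_2 = 372; y2_2 = 212; x1_3 = 252; y1_3 = 96; x0_4 = 284; y0_4 = 132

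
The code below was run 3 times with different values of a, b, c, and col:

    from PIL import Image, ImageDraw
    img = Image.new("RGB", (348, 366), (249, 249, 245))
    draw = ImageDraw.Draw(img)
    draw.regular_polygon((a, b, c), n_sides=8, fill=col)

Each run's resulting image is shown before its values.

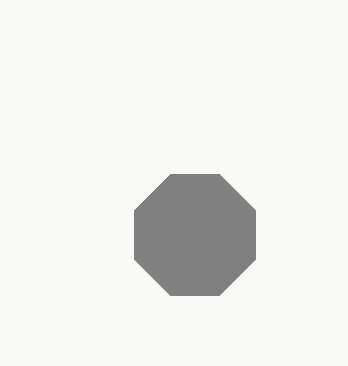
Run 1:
a = 195, b = 235, c = 65, col = 'gray'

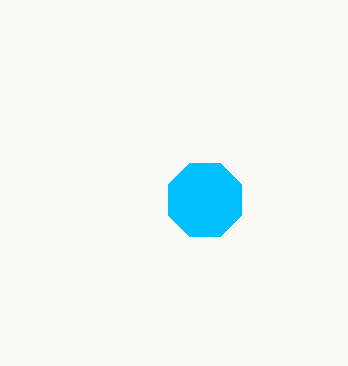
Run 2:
a = 205; b = 200; c = 40; col = 'deepskyblue'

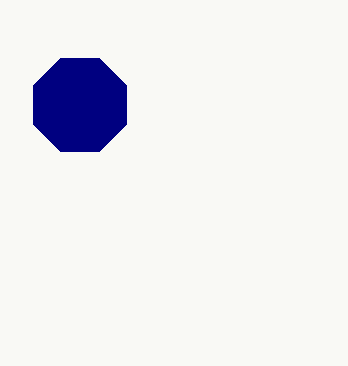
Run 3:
a = 80; b = 105; c = 50; col = 'navy'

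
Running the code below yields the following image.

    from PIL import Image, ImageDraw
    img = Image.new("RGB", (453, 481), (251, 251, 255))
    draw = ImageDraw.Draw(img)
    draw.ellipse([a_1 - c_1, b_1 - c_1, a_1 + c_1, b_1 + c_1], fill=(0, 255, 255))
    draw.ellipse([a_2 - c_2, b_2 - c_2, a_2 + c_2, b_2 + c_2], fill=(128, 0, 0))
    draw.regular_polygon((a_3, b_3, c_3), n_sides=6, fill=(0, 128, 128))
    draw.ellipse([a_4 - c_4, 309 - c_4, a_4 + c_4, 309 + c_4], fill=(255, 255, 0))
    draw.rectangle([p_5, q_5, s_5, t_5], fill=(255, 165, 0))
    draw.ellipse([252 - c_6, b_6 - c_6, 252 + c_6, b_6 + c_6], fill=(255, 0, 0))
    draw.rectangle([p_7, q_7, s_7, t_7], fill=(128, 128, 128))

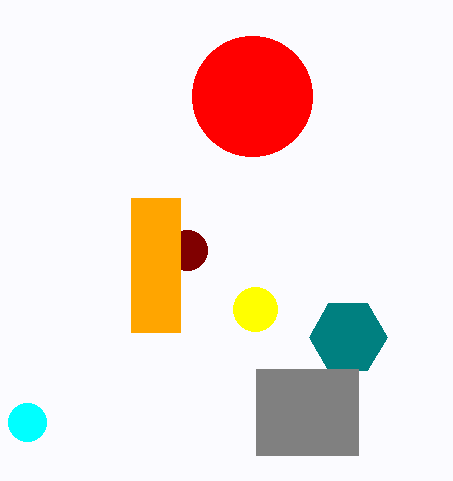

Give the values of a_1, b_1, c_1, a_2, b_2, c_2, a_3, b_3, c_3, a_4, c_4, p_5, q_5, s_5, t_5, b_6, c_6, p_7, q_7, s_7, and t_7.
a_1 = 27
b_1 = 422
c_1 = 19
a_2 = 187
b_2 = 250
c_2 = 20
a_3 = 348
b_3 = 337
c_3 = 39
a_4 = 255
c_4 = 22
p_5 = 131
q_5 = 198
s_5 = 180
t_5 = 332
b_6 = 96
c_6 = 60
p_7 = 256
q_7 = 369
s_7 = 358
t_7 = 455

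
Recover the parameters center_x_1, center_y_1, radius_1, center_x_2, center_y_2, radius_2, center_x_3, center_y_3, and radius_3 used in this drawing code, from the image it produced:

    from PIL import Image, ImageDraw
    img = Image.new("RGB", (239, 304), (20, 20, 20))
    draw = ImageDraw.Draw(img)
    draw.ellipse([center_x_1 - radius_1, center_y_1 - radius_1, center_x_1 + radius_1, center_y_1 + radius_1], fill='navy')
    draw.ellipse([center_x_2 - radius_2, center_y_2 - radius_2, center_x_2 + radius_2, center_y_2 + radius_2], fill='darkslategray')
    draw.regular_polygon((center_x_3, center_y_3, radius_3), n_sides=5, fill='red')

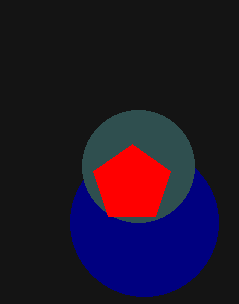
center_x_1 = 144, center_y_1 = 222, radius_1 = 74, center_x_2 = 138, center_y_2 = 166, radius_2 = 56, center_x_3 = 132, center_y_3 = 184, radius_3 = 40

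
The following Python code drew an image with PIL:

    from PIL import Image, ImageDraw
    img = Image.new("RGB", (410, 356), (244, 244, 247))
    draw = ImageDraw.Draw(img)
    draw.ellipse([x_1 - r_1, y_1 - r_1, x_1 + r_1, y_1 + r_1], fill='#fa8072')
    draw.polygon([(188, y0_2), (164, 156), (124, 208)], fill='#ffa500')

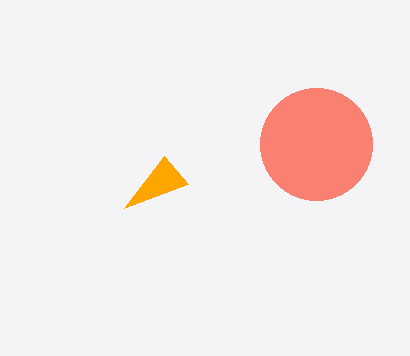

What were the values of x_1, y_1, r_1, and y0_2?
x_1 = 316
y_1 = 144
r_1 = 56
y0_2 = 184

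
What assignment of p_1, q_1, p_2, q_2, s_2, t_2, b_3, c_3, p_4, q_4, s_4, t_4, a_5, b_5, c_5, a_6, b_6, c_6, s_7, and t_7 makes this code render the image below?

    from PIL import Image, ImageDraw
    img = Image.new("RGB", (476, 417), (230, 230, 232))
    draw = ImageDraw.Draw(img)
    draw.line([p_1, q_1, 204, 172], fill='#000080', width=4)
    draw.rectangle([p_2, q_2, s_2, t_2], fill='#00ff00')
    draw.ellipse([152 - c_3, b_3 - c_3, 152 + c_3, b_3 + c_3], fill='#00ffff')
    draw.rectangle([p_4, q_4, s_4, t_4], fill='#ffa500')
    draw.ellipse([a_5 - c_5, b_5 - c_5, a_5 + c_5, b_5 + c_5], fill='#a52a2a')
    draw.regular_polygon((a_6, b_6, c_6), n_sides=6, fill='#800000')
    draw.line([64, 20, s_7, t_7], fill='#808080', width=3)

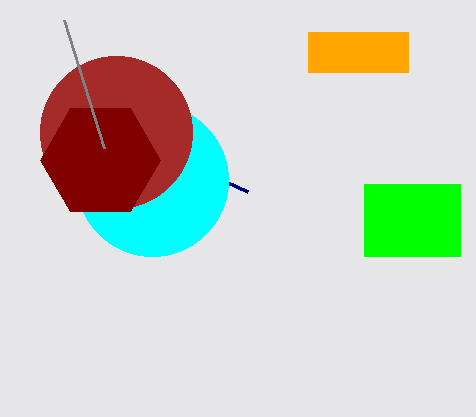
p_1 = 248, q_1 = 192, p_2 = 364, q_2 = 184, s_2 = 460, t_2 = 256, b_3 = 180, c_3 = 76, p_4 = 308, q_4 = 32, s_4 = 408, t_4 = 72, a_5 = 116, b_5 = 132, c_5 = 76, a_6 = 100, b_6 = 160, c_6 = 60, s_7 = 104, t_7 = 148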